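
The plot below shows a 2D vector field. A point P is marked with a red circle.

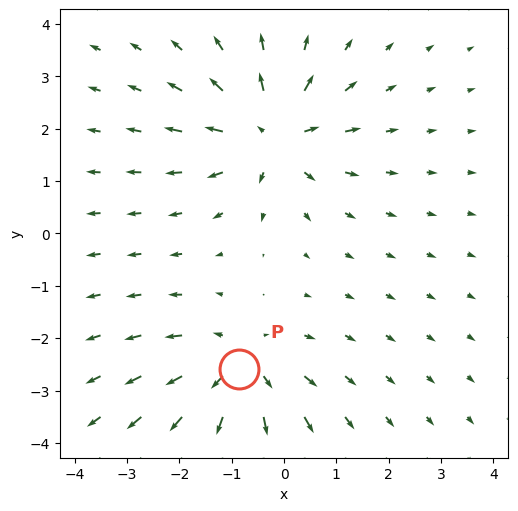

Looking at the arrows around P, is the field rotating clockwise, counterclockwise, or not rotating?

Near P at (-0.9, -2.6) the arrows show no circulation. The curl there is ≈0.

not rotating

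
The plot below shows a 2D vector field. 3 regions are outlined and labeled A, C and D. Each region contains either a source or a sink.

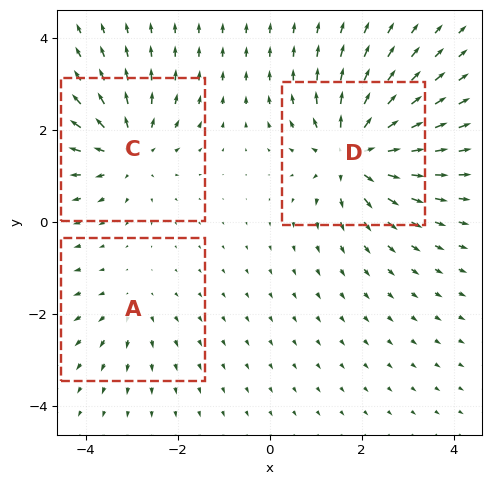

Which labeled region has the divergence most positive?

Divergence at each region's feature centre — A: about +2, C: about +4, D: about +5. Region D is most positive.

D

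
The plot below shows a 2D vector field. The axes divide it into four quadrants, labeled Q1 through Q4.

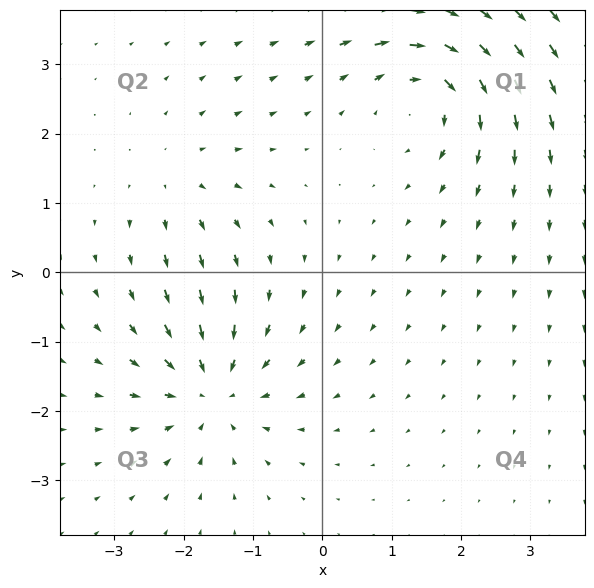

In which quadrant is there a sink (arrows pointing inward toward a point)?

The sink sits at approximately (-1.6, -1.7), which lies in quadrant Q3. The divergence there is about -5, negative as expected for a sink.

Q3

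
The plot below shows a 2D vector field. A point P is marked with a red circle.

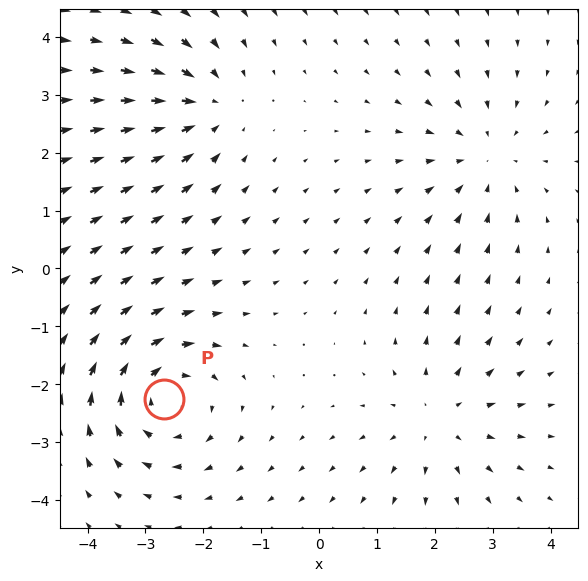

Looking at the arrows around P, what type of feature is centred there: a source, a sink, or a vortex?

At P (-2.7, -2.3) the arrows circulate clockwise. Divergence ≈0, curl about -5 — near-zero divergence with nonzero curl is a vortex.

vortex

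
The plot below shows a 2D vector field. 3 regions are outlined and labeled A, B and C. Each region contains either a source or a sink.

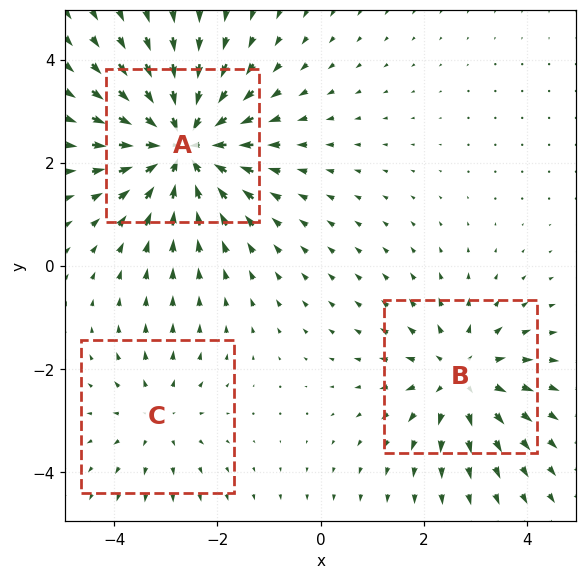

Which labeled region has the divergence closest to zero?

Divergence at each region's feature centre — A: about -5, B: about +3, C: about +2. Region C is closest to zero.

C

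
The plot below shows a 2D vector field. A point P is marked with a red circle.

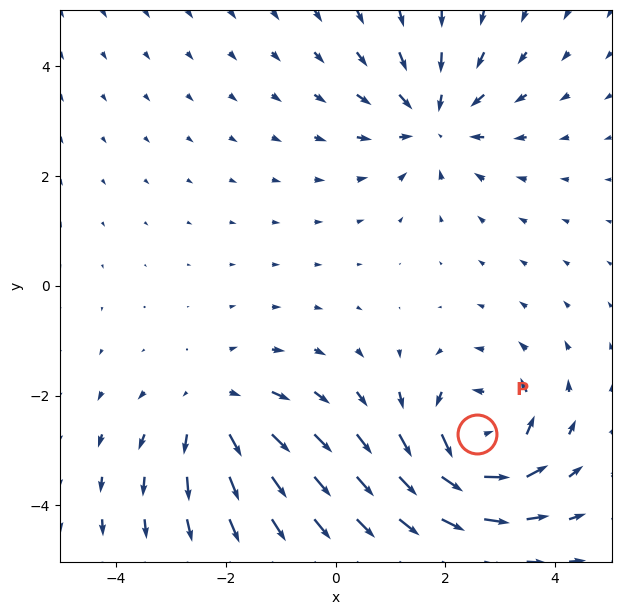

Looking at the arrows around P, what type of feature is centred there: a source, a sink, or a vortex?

vortex

At P (2.6, -2.7) the arrows circulate counterclockwise. Divergence ≈0, curl about +6 — near-zero divergence with nonzero curl is a vortex.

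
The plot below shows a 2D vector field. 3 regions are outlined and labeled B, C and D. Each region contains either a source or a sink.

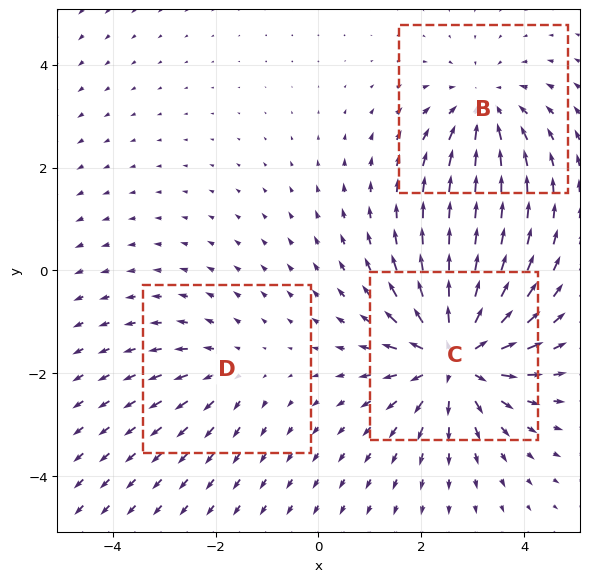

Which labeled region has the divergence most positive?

C

Divergence at each region's feature centre — B: about -3, C: about +5, D: about +2. Region C is most positive.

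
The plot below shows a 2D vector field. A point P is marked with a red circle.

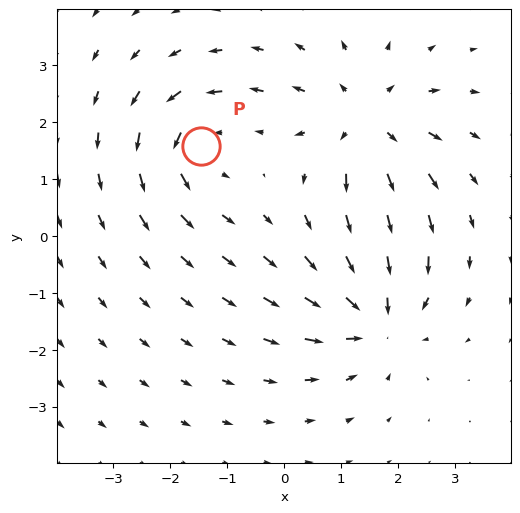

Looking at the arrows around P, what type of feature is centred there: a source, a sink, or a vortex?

At P (-1.5, 1.6) the arrows circulate counterclockwise. Divergence ≈0, curl about +4 — near-zero divergence with nonzero curl is a vortex.

vortex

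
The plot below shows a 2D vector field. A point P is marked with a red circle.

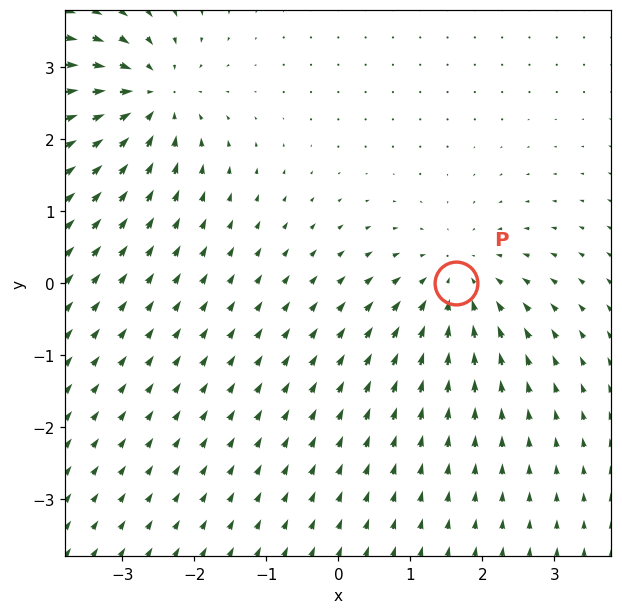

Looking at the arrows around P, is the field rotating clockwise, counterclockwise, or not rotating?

Near P at (1.6, -0.0) the arrows show no circulation. The curl there is ≈0.

not rotating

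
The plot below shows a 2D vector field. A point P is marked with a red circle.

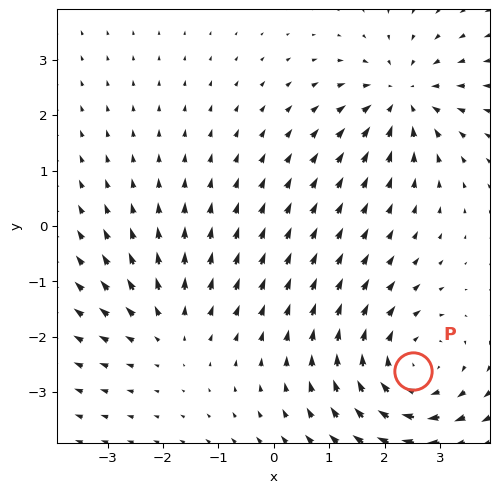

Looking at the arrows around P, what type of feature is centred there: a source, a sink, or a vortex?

At P (2.5, -2.6) the arrows circulate clockwise. Divergence ≈0, curl about -3 — near-zero divergence with nonzero curl is a vortex.

vortex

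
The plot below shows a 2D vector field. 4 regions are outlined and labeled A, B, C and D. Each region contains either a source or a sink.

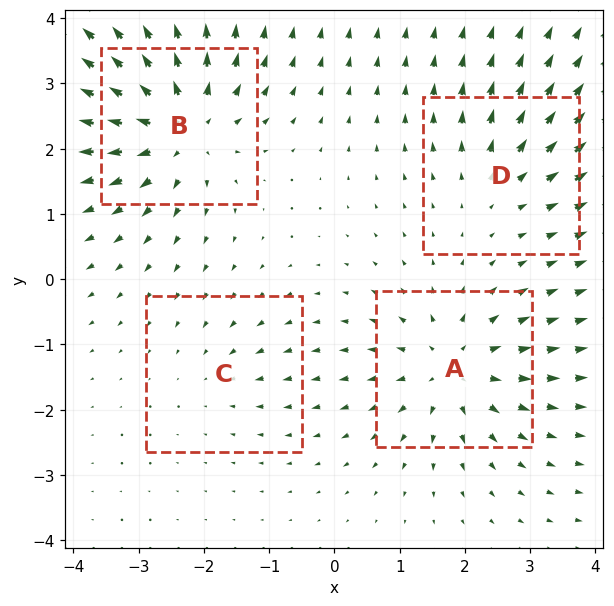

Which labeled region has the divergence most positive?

B

Divergence at each region's feature centre — A: about +6, B: about +7, C: about -2, D: about +3. Region B is most positive.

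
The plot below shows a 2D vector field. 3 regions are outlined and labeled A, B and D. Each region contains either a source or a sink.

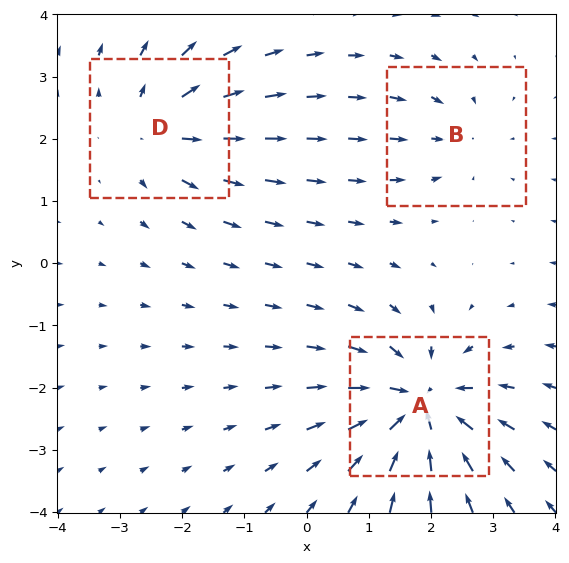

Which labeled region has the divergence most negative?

Divergence at each region's feature centre — A: about -6, B: about -2, D: about +4. Region A is most negative.

A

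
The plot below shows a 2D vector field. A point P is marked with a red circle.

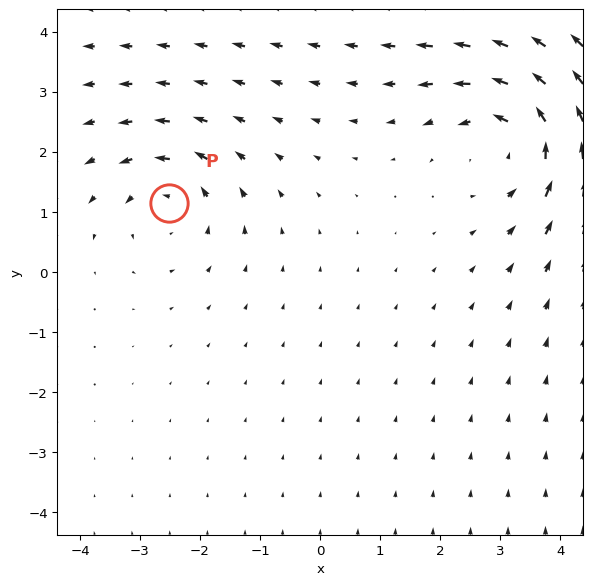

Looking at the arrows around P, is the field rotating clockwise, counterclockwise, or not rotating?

counterclockwise

Near P at (-2.5, 1.1) the arrows circulate counterclockwise. The curl (z-component) there is about +3; positive curl means counterclockwise rotation.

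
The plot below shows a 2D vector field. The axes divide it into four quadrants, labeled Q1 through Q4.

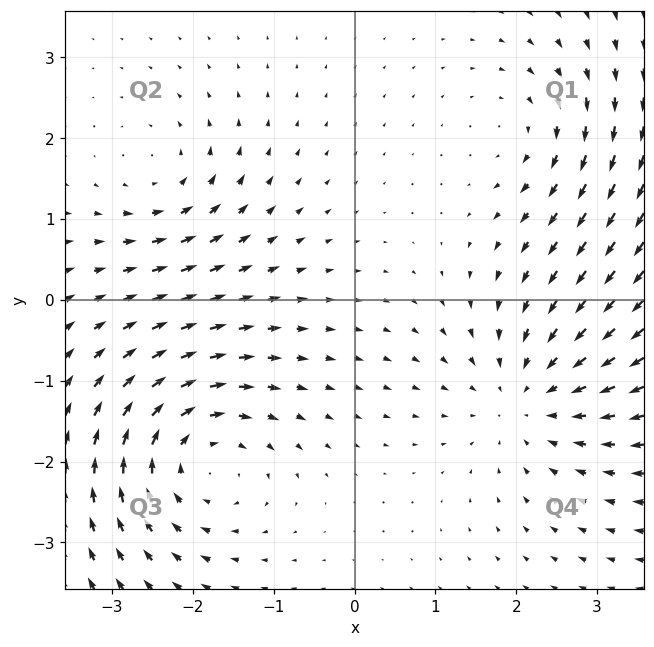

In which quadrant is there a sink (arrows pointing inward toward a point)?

Q4

The sink sits at approximately (2.2, -1.2), which lies in quadrant Q4. The divergence there is about -4, negative as expected for a sink.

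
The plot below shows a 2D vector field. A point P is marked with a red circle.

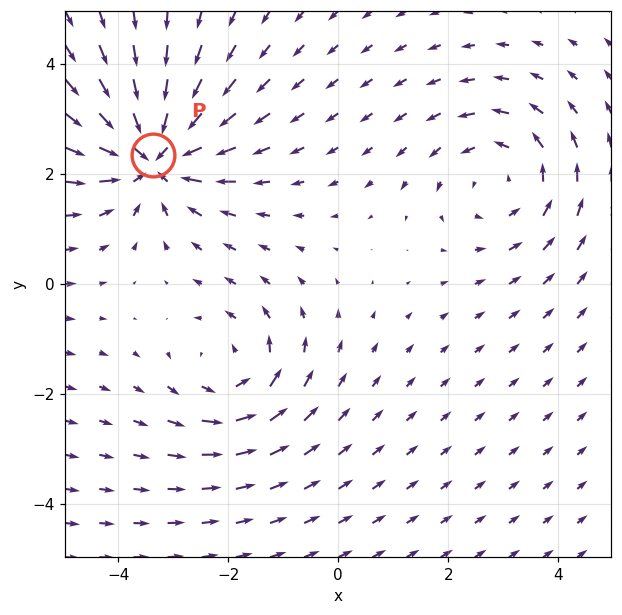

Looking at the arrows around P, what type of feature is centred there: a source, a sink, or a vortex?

At P (-3.4, 2.3) the arrows converge inward. Divergence about -5, curl ≈0 — negative divergence with near-zero curl is a sink.

sink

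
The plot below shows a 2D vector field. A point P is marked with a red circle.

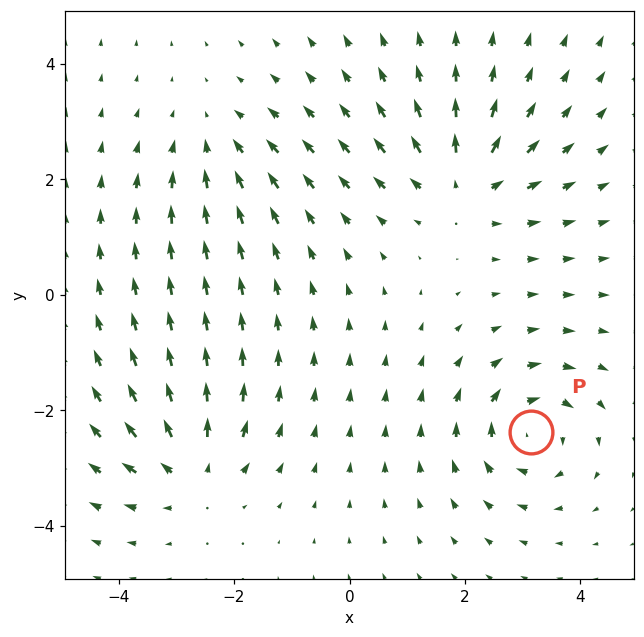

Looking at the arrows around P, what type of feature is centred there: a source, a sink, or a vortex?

vortex

At P (3.1, -2.4) the arrows circulate clockwise. Divergence ≈0, curl about -5 — near-zero divergence with nonzero curl is a vortex.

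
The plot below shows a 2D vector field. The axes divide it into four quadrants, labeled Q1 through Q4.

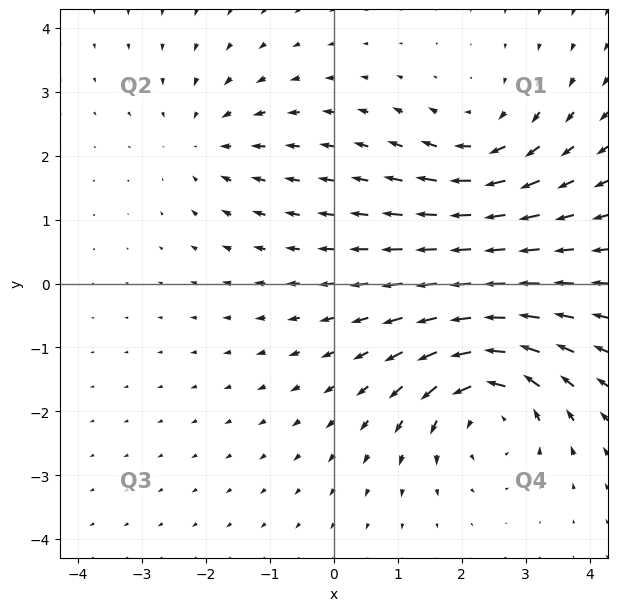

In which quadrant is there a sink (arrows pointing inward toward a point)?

The sink sits at approximately (-2.0, 2.2), which lies in quadrant Q2. The divergence there is about -3, negative as expected for a sink.

Q2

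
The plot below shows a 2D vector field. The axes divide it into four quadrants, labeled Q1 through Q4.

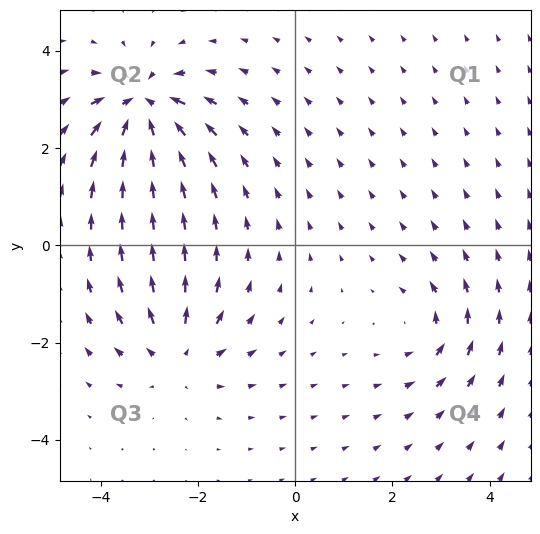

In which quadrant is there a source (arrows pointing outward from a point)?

The source sits at approximately (-2.4, -2.2), which lies in quadrant Q3. The divergence there is about +4, positive as expected for a source.

Q3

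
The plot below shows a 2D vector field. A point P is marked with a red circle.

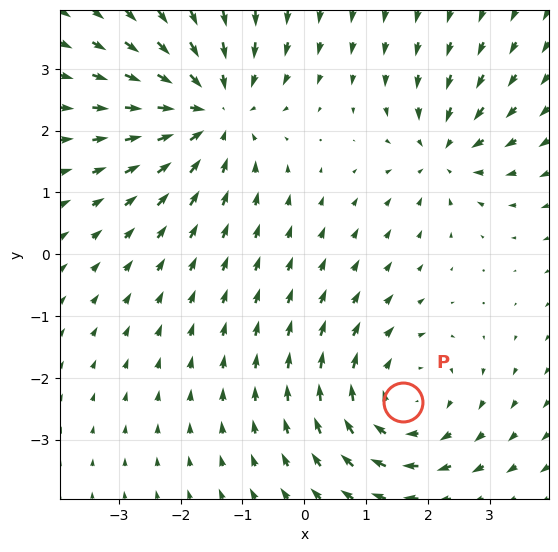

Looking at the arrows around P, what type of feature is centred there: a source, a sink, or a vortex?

At P (1.6, -2.4) the arrows circulate clockwise. Divergence ≈0, curl about -4 — near-zero divergence with nonzero curl is a vortex.

vortex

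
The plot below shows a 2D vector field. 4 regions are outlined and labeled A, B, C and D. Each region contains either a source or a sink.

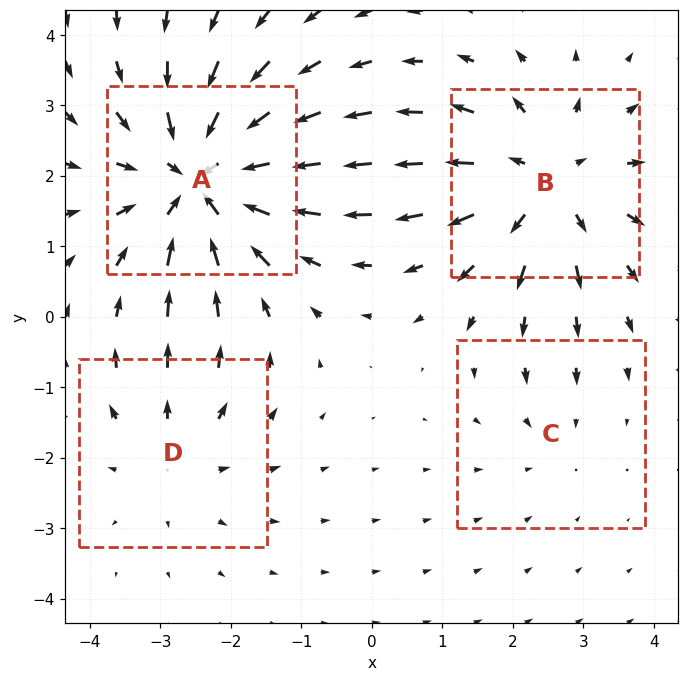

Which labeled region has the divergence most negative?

A

Divergence at each region's feature centre — A: about -6, B: about +5, C: about -2, D: about +3. Region A is most negative.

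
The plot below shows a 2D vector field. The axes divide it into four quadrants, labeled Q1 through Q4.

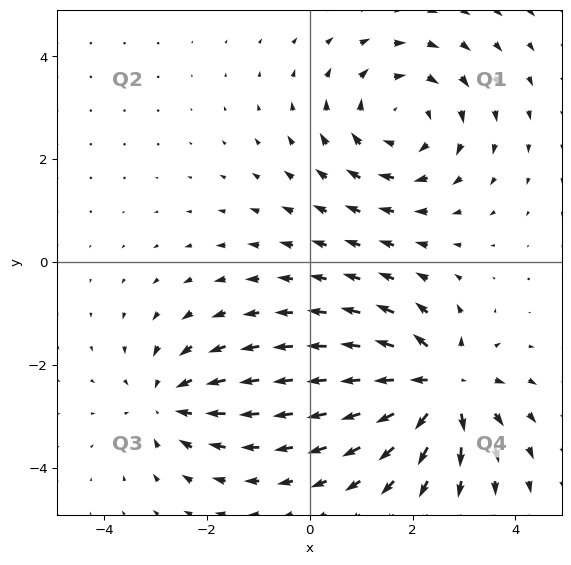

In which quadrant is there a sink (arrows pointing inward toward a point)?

Q3

The sink sits at approximately (-2.7, -2.7), which lies in quadrant Q3. The divergence there is about -3, negative as expected for a sink.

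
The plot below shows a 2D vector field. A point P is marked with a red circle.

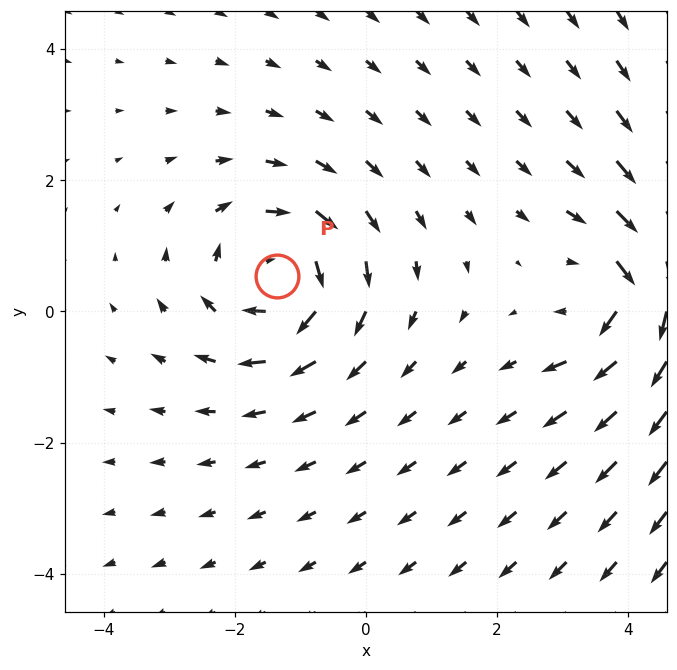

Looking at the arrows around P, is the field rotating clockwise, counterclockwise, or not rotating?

Near P at (-1.4, 0.5) the arrows circulate clockwise. The curl (z-component) there is about -5; negative curl means clockwise rotation.

clockwise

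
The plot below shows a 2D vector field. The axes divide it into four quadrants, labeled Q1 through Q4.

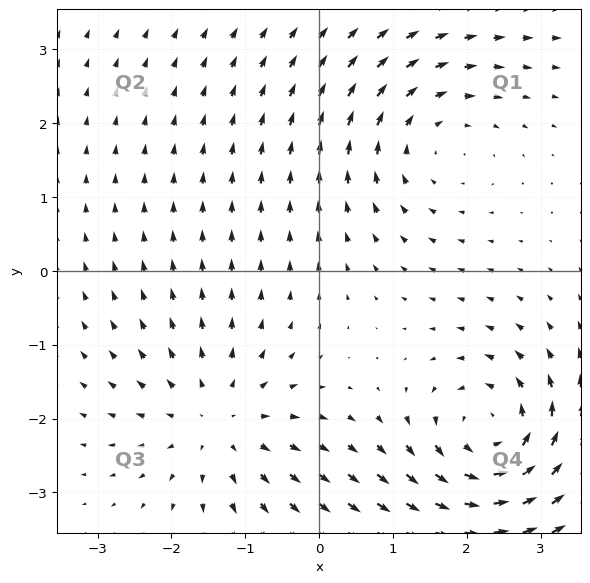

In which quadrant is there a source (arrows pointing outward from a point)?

The source sits at approximately (-1.4, -2.0), which lies in quadrant Q3. The divergence there is about +4, positive as expected for a source.

Q3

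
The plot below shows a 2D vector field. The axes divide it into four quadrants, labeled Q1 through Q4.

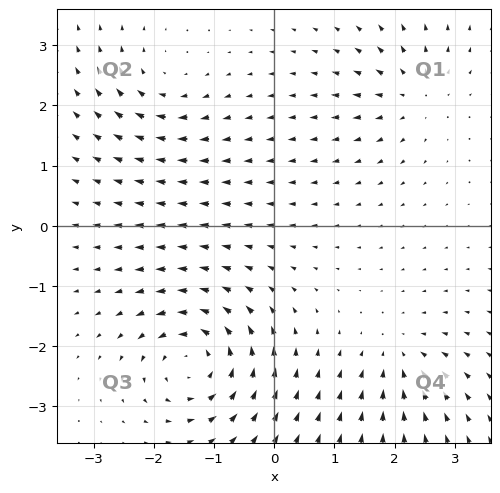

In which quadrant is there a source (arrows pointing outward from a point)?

The source sits at approximately (2.3, 2.2), which lies in quadrant Q1. The divergence there is about +4, positive as expected for a source.

Q1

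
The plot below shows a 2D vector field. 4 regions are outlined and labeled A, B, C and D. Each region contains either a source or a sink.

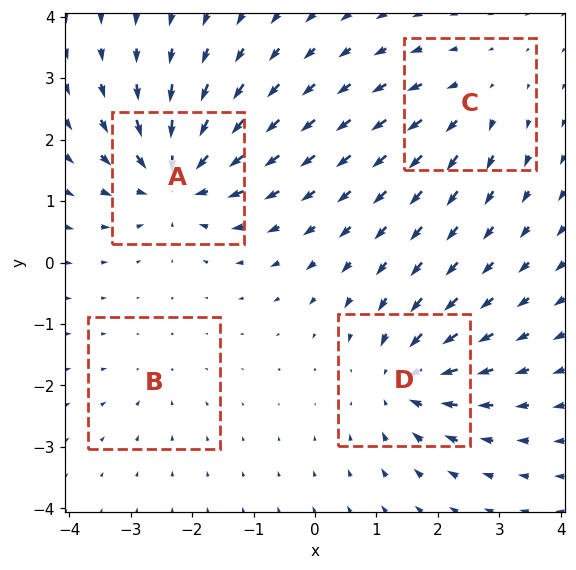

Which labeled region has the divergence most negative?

A

Divergence at each region's feature centre — A: about -8, B: about -2, C: about +4, D: about -6. Region A is most negative.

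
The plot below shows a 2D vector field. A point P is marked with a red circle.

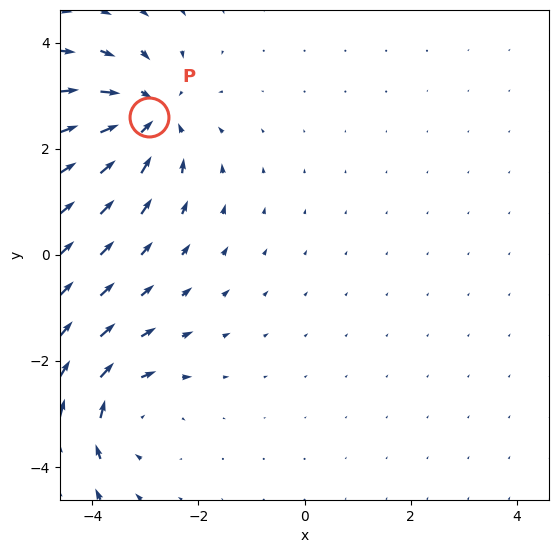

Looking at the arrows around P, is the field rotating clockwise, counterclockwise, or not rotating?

Near P at (-2.9, 2.6) the arrows show no circulation. The curl there is ≈0.

not rotating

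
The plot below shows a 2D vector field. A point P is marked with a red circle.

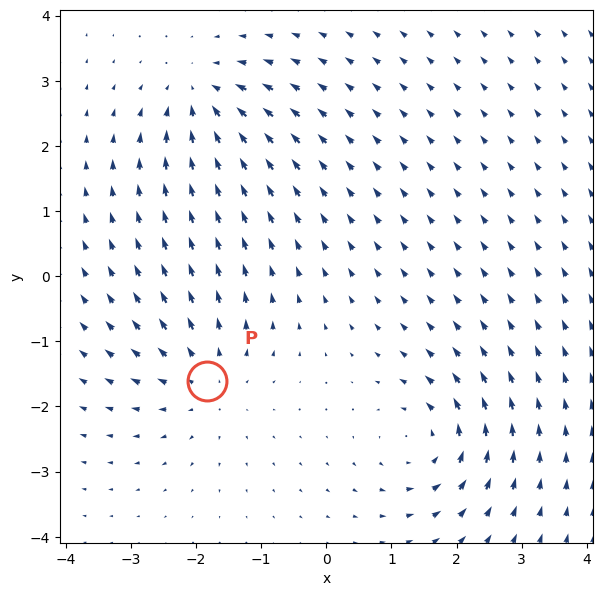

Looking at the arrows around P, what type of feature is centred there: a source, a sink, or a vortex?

source

At P (-1.8, -1.6) the arrows spread outward. Divergence about +3, curl ≈0 — positive divergence with near-zero curl is a source.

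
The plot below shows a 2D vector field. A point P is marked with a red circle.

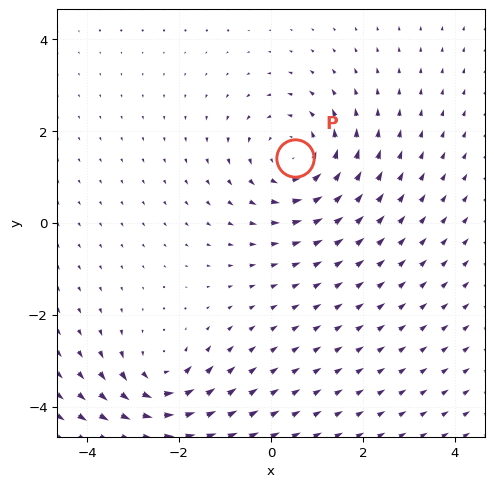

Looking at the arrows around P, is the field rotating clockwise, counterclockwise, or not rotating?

Near P at (0.5, 1.4) the arrows circulate counterclockwise. The curl (z-component) there is about +4; positive curl means counterclockwise rotation.

counterclockwise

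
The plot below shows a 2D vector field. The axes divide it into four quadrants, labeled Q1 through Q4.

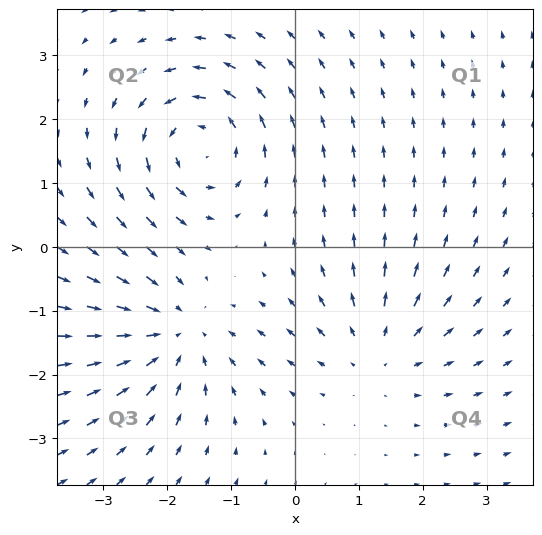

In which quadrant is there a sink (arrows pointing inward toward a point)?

The sink sits at approximately (-1.9, -1.4), which lies in quadrant Q3. The divergence there is about -4, negative as expected for a sink.

Q3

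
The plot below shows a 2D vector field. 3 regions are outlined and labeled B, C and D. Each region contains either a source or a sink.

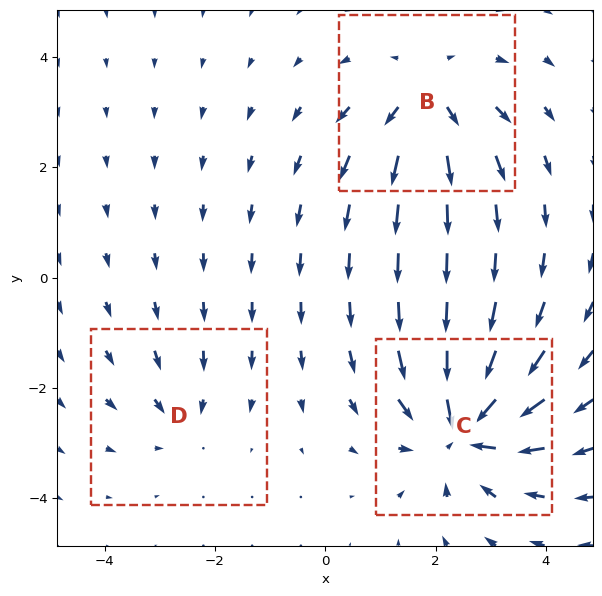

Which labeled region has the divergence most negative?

Divergence at each region's feature centre — B: about +4, C: about -5, D: about -2. Region C is most negative.

C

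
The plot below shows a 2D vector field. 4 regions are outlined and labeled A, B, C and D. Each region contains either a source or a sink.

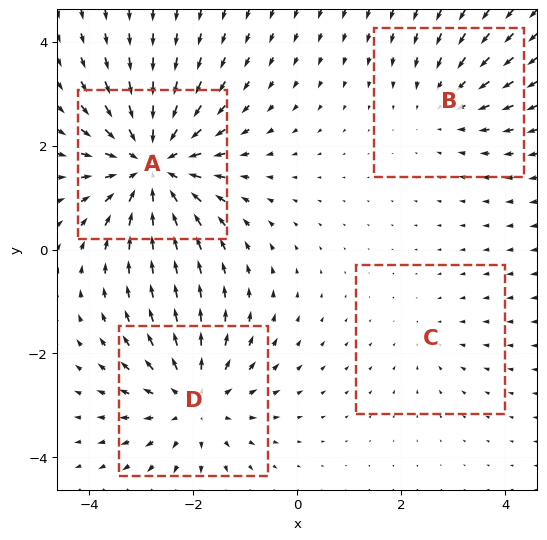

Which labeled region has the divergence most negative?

A

Divergence at each region's feature centre — A: about -6, B: about -3, C: about -2, D: about +5. Region A is most negative.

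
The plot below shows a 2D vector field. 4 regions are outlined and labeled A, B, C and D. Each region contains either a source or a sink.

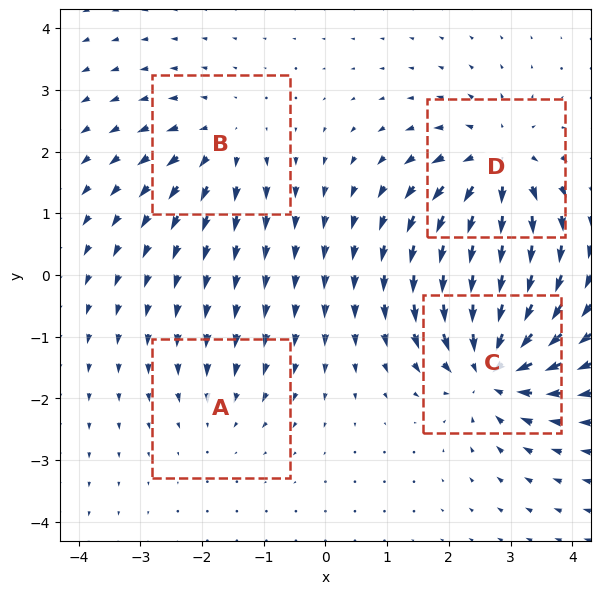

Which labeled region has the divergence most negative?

C

Divergence at each region's feature centre — A: about -3, B: about +4, C: about -8, D: about +7. Region C is most negative.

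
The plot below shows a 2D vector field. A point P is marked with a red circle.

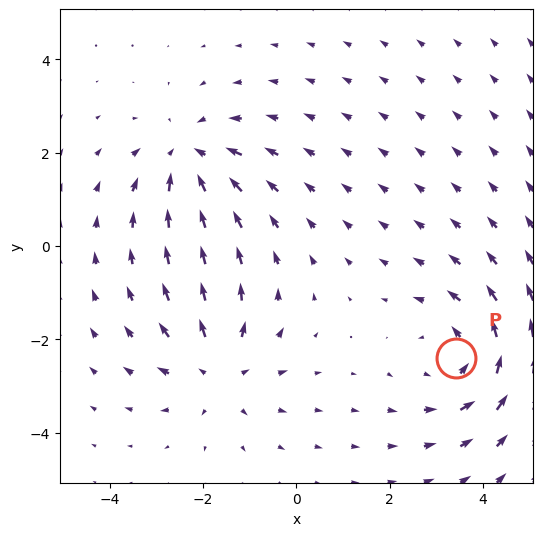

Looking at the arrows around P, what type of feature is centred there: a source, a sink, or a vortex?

vortex

At P (3.4, -2.4) the arrows circulate counterclockwise. Divergence ≈0, curl about +4 — near-zero divergence with nonzero curl is a vortex.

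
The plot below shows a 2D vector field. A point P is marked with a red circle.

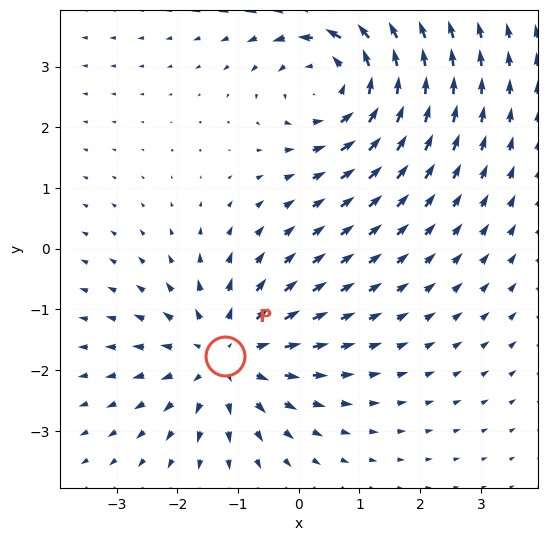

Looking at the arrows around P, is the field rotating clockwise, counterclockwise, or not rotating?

Near P at (-1.2, -1.8) the arrows show no circulation. The curl there is ≈0.

not rotating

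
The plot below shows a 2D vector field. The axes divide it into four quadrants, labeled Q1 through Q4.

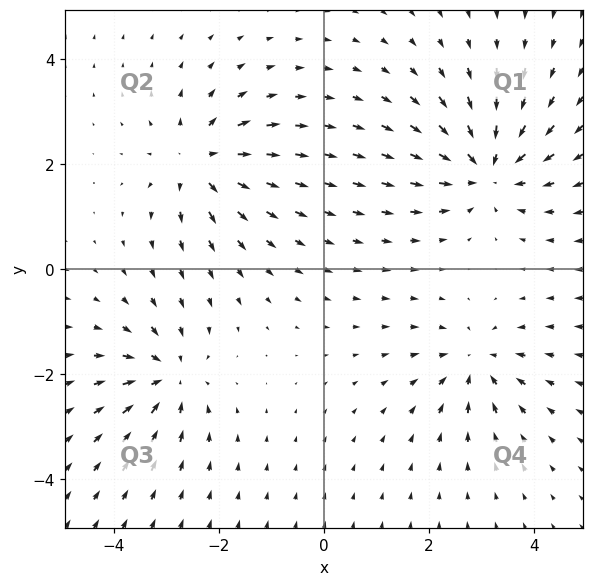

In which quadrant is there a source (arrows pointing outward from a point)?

The source sits at approximately (-2.4, 2.0), which lies in quadrant Q2. The divergence there is about +5, positive as expected for a source.

Q2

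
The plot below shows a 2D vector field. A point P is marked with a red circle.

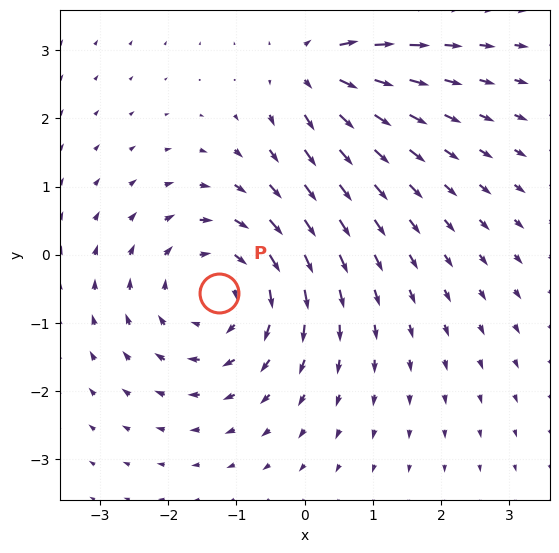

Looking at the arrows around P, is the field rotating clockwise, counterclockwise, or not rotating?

clockwise

Near P at (-1.3, -0.6) the arrows circulate clockwise. The curl (z-component) there is about -3; negative curl means clockwise rotation.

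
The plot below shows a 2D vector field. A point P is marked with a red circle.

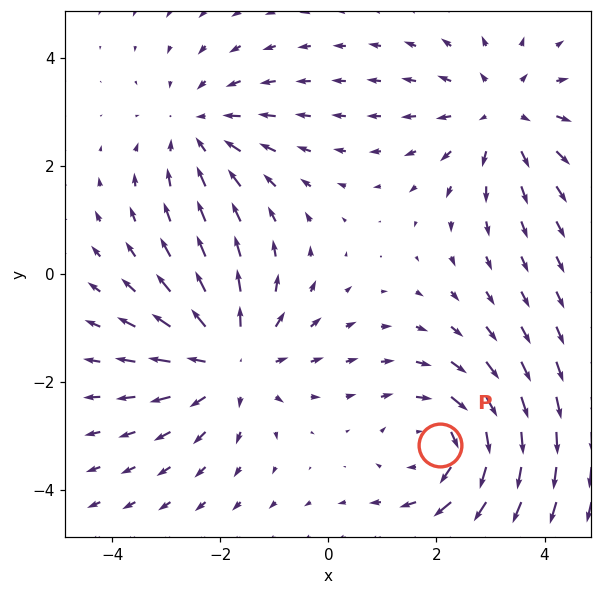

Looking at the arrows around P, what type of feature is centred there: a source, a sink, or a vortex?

vortex

At P (2.1, -3.2) the arrows circulate clockwise. Divergence ≈0, curl about -4 — near-zero divergence with nonzero curl is a vortex.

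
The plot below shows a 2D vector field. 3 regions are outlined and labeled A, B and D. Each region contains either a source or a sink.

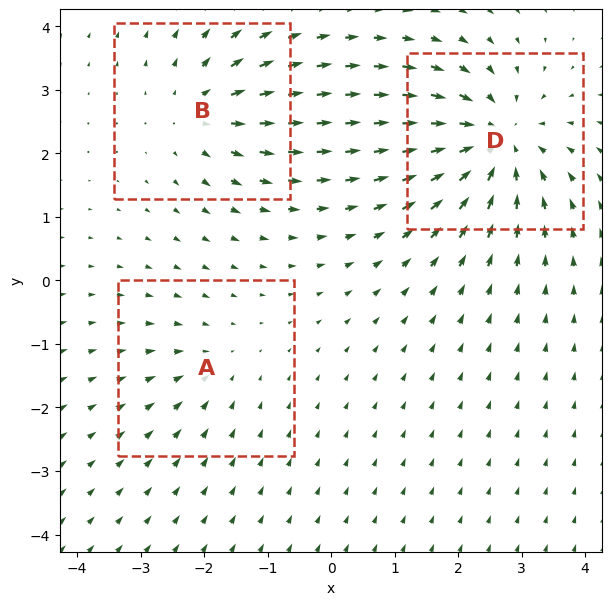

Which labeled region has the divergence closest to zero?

A

Divergence at each region's feature centre — A: about -2, B: about +3, D: about -5. Region A is closest to zero.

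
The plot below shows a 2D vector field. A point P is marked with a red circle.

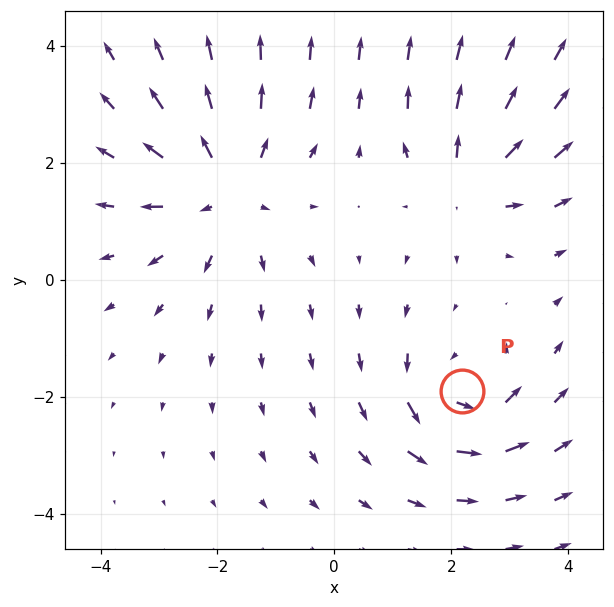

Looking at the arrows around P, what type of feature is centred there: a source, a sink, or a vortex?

vortex

At P (2.2, -1.9) the arrows circulate counterclockwise. Divergence ≈0, curl about +4 — near-zero divergence with nonzero curl is a vortex.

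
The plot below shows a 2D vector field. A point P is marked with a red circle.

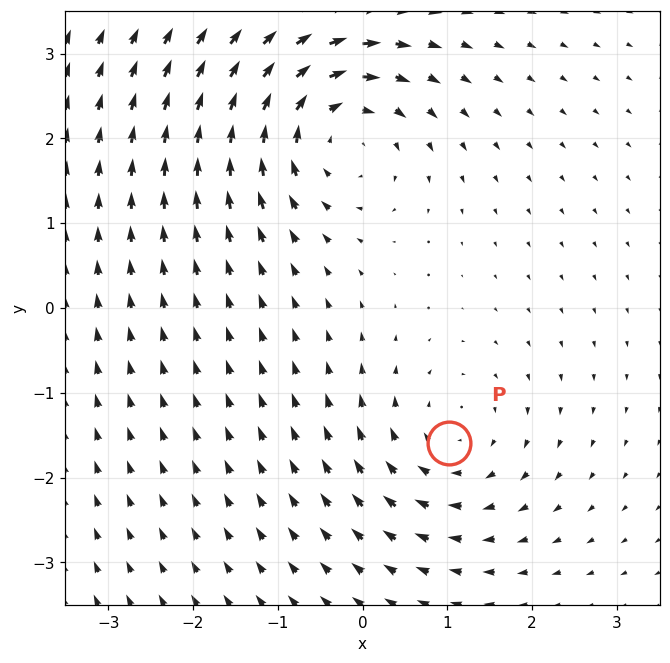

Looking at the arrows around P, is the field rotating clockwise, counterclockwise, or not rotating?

clockwise

Near P at (1.0, -1.6) the arrows circulate clockwise. The curl (z-component) there is about -3; negative curl means clockwise rotation.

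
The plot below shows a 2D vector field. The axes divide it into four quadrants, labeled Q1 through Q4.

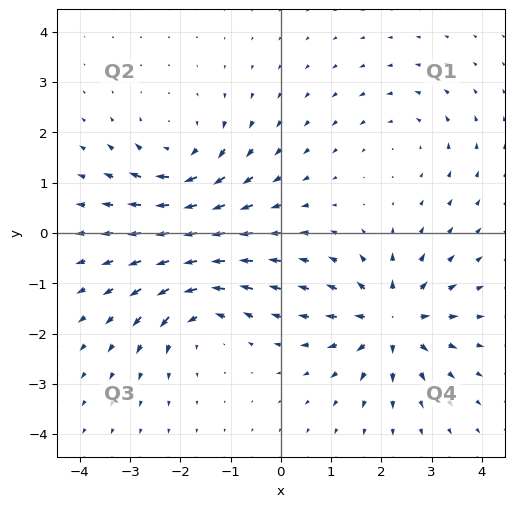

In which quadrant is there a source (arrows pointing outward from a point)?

Q4

The source sits at approximately (2.2, -1.7), which lies in quadrant Q4. The divergence there is about +7, positive as expected for a source.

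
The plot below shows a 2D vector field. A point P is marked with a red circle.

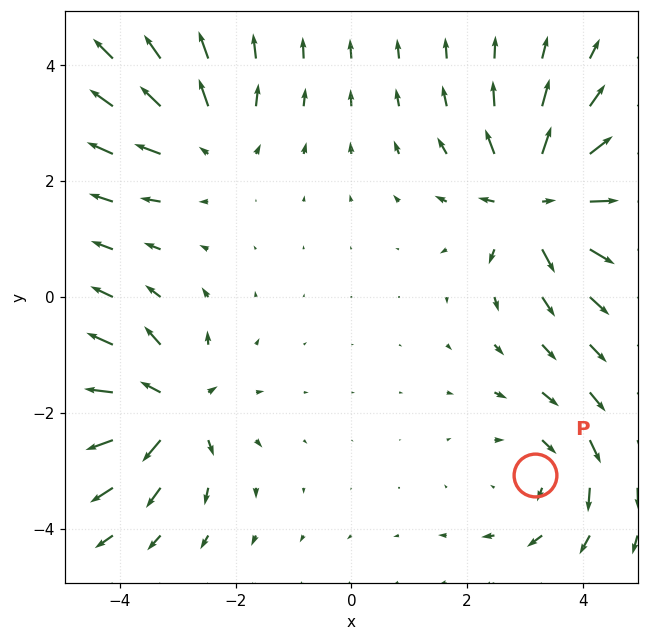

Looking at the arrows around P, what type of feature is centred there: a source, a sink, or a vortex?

vortex

At P (3.2, -3.1) the arrows circulate clockwise. Divergence ≈0, curl about -3 — near-zero divergence with nonzero curl is a vortex.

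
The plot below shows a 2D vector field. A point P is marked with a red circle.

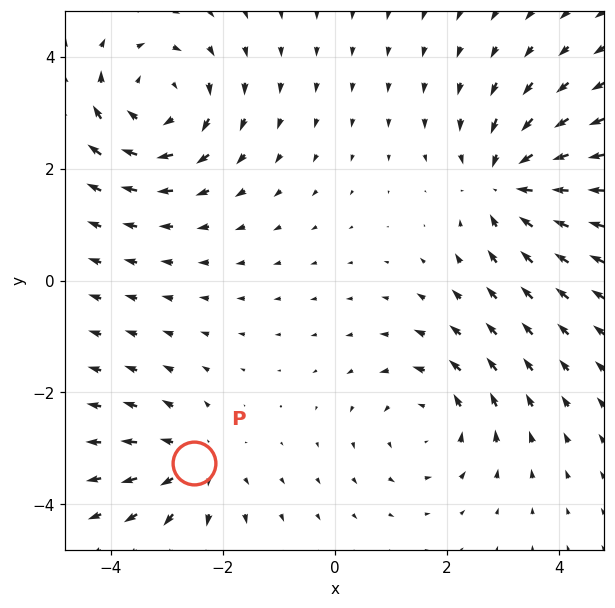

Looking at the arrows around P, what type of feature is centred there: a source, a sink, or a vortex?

At P (-2.5, -3.3) the arrows spread outward. Divergence about +4, curl ≈0 — positive divergence with near-zero curl is a source.

source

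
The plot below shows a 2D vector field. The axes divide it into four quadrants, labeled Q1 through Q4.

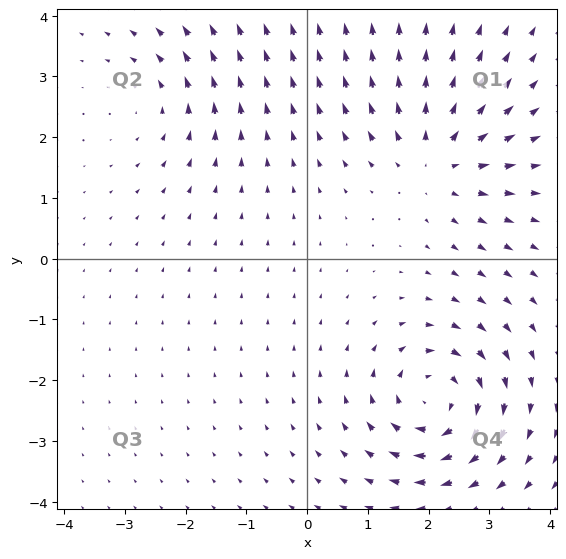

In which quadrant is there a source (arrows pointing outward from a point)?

Q1

The source sits at approximately (2.1, 1.6), which lies in quadrant Q1. The divergence there is about +4, positive as expected for a source.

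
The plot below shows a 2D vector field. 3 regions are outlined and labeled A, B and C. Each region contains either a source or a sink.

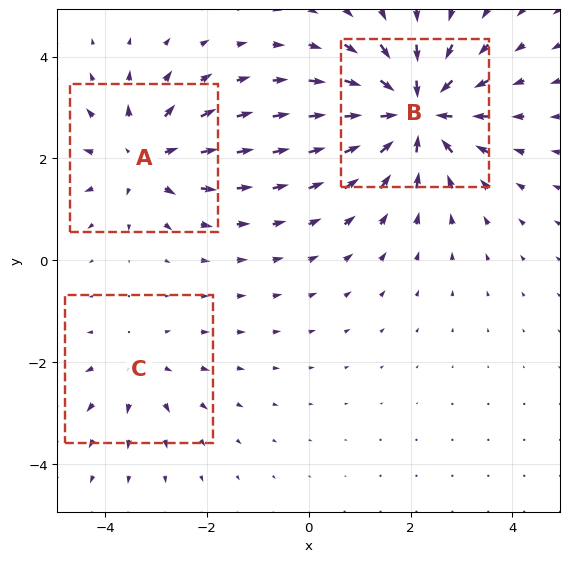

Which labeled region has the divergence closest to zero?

Divergence at each region's feature centre — A: about +4, B: about -6, C: about +2. Region C is closest to zero.

C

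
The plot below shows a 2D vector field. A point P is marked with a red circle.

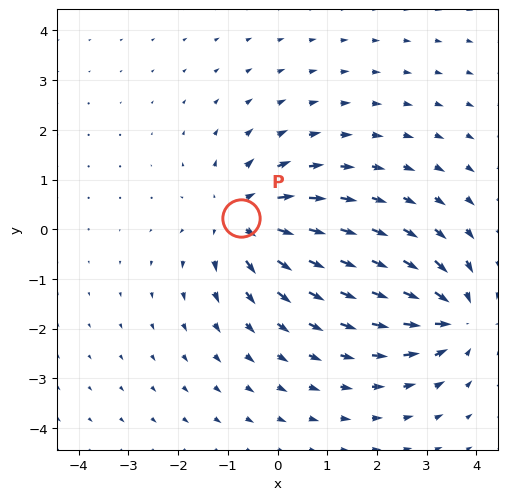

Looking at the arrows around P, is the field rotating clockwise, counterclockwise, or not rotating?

Near P at (-0.7, 0.2) the arrows show no circulation. The curl there is ≈0.

not rotating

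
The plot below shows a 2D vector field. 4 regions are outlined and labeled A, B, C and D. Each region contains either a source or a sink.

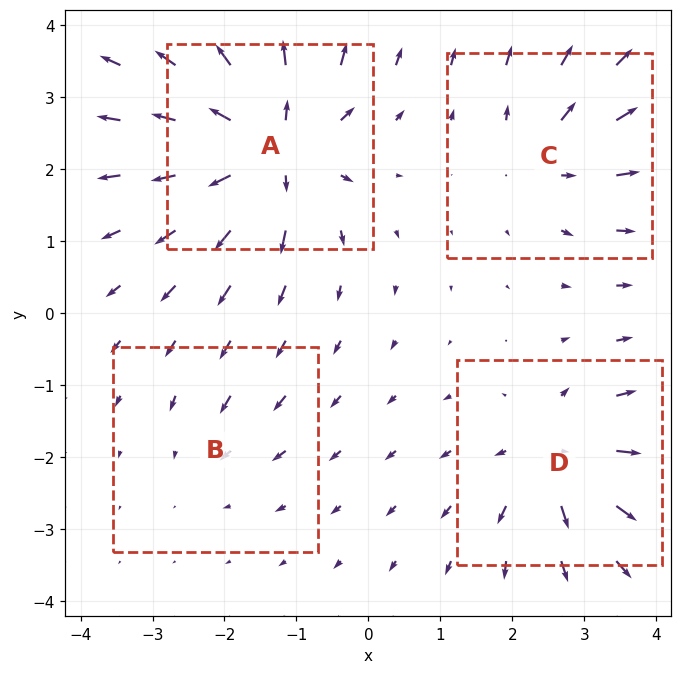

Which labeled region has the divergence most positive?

Divergence at each region's feature centre — A: about +8, B: about -2, C: about +4, D: about +6. Region A is most positive.

A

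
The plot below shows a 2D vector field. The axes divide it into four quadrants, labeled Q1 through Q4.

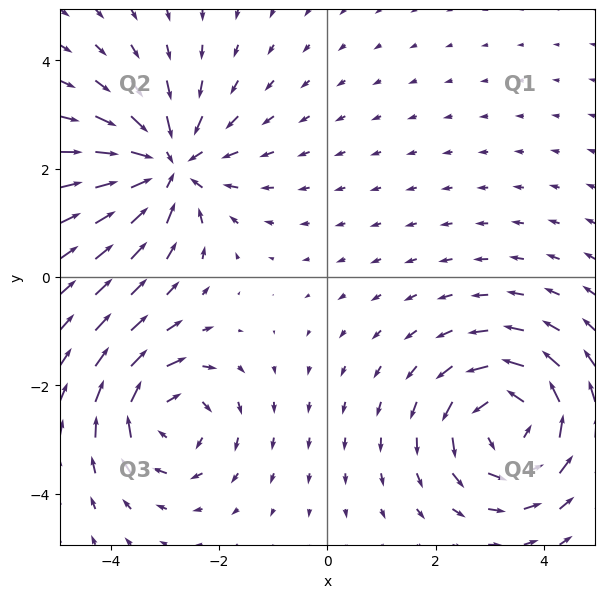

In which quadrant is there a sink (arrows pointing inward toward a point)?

The sink sits at approximately (-2.9, 2.0), which lies in quadrant Q2. The divergence there is about -5, negative as expected for a sink.

Q2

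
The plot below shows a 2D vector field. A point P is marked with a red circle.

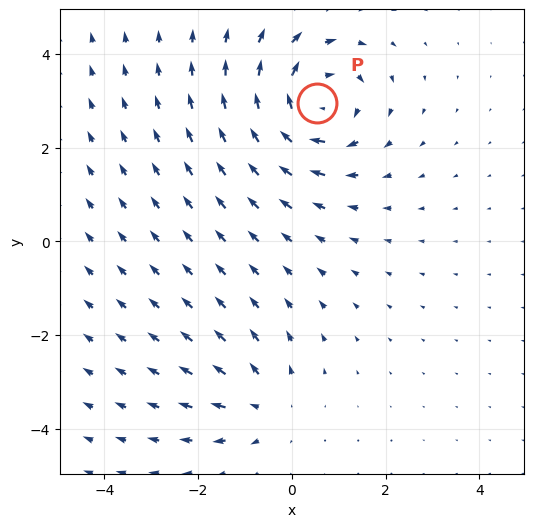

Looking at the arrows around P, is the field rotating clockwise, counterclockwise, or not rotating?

Near P at (0.5, 3.0) the arrows circulate clockwise. The curl (z-component) there is about -5; negative curl means clockwise rotation.

clockwise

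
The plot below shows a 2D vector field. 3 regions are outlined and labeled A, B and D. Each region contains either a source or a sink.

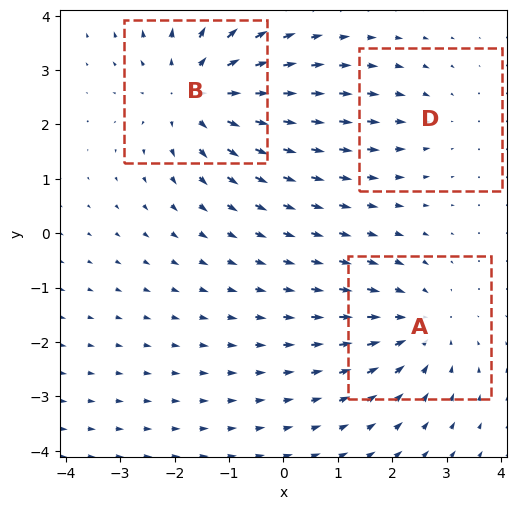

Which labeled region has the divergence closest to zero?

D

Divergence at each region's feature centre — A: about -3, B: about +4, D: about -2. Region D is closest to zero.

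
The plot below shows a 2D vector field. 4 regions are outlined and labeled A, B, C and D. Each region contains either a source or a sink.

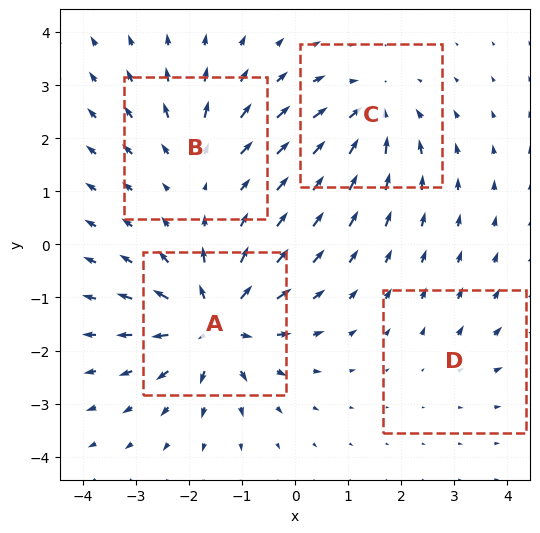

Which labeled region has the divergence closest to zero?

Divergence at each region's feature centre — A: about +8, B: about +4, C: about -5, D: about +2. Region D is closest to zero.

D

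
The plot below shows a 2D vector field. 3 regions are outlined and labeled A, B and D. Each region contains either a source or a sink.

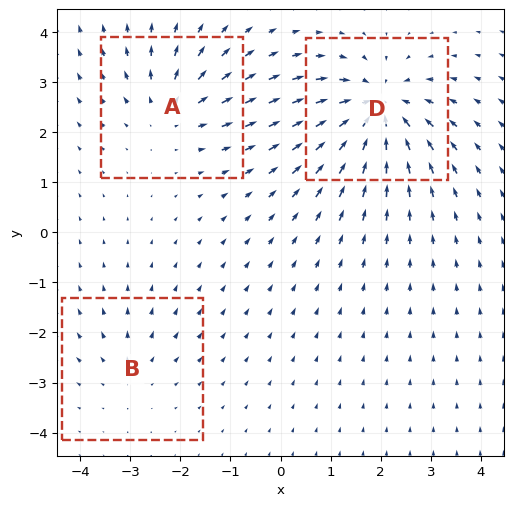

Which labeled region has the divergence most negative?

Divergence at each region's feature centre — A: about +3, B: about +2, D: about -5. Region D is most negative.

D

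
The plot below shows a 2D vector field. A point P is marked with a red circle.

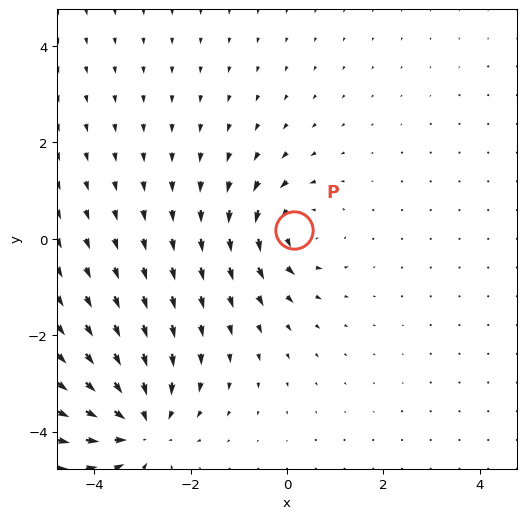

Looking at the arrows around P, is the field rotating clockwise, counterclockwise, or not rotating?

counterclockwise

Near P at (0.1, 0.2) the arrows circulate counterclockwise. The curl (z-component) there is about +4; positive curl means counterclockwise rotation.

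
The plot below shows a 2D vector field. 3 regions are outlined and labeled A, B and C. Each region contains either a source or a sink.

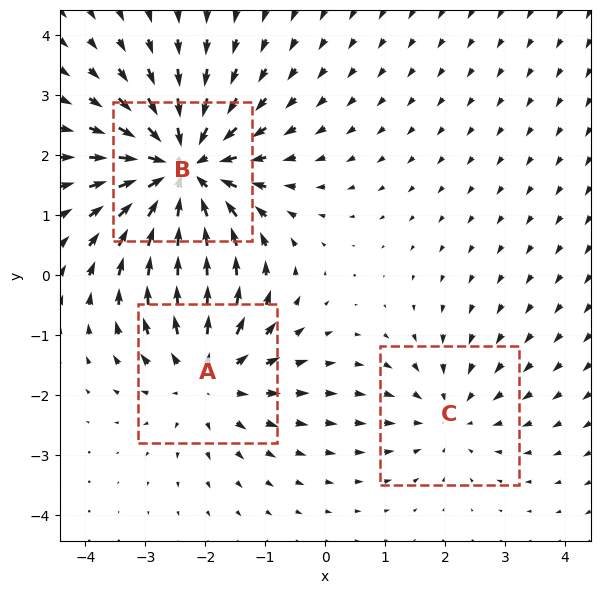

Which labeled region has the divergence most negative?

B

Divergence at each region's feature centre — A: about +3, B: about -4, C: about -2. Region B is most negative.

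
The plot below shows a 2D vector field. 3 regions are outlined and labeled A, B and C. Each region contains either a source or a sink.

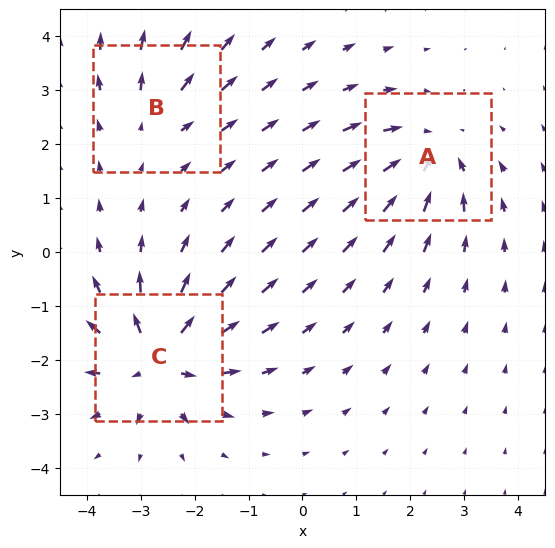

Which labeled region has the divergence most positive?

C

Divergence at each region's feature centre — A: about -4, B: about +2, C: about +6. Region C is most positive.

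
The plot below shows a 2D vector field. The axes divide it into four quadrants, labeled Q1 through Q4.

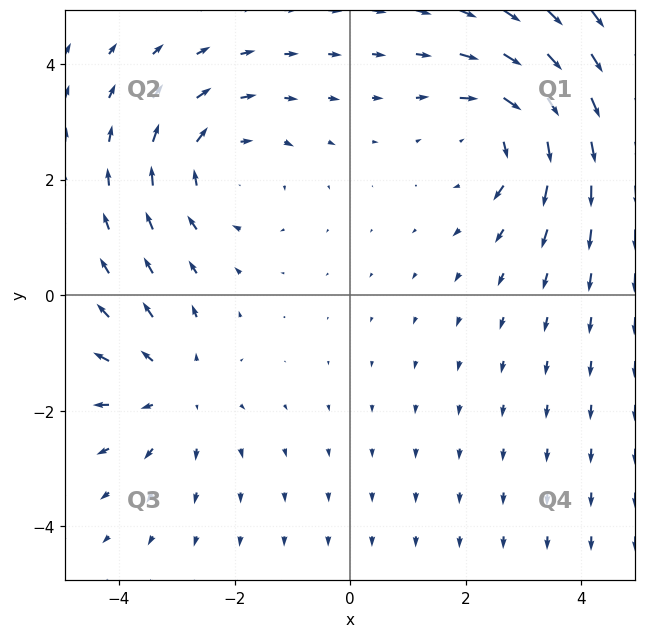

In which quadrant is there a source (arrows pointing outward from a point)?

The source sits at approximately (-3.1, -1.6), which lies in quadrant Q3. The divergence there is about +3, positive as expected for a source.

Q3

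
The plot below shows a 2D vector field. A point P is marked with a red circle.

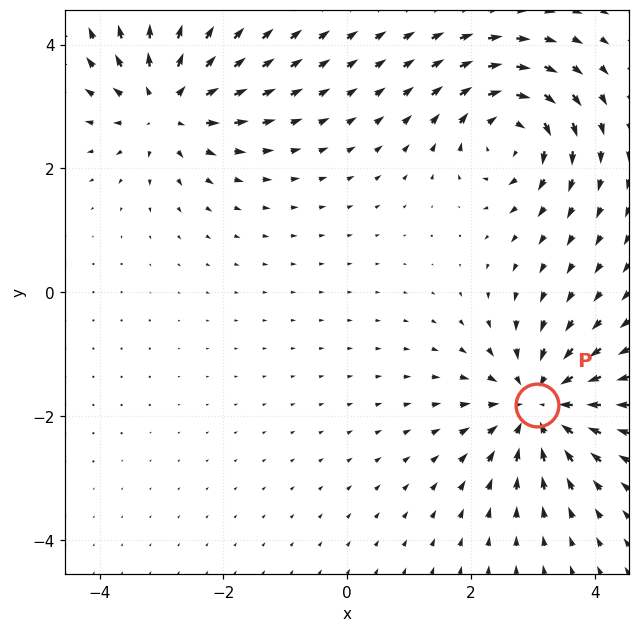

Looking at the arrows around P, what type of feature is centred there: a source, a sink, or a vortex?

sink

At P (3.1, -1.8) the arrows converge inward. Divergence about -5, curl ≈0 — negative divergence with near-zero curl is a sink.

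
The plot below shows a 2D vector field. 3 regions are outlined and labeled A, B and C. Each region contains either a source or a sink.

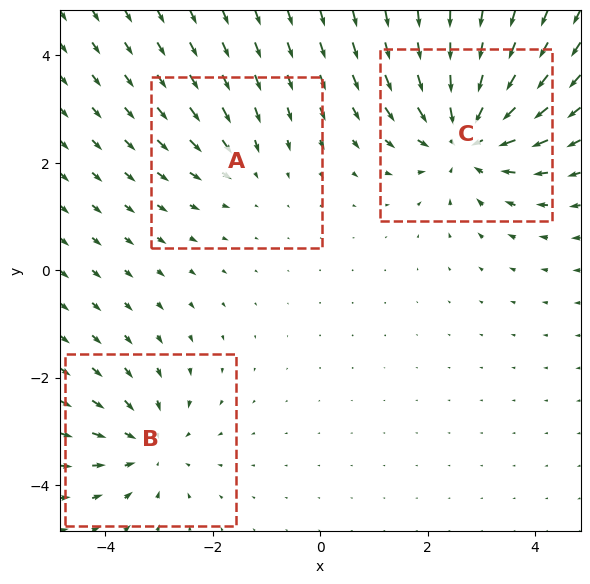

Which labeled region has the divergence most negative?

Divergence at each region's feature centre — A: about -2, B: about -3, C: about -5. Region C is most negative.

C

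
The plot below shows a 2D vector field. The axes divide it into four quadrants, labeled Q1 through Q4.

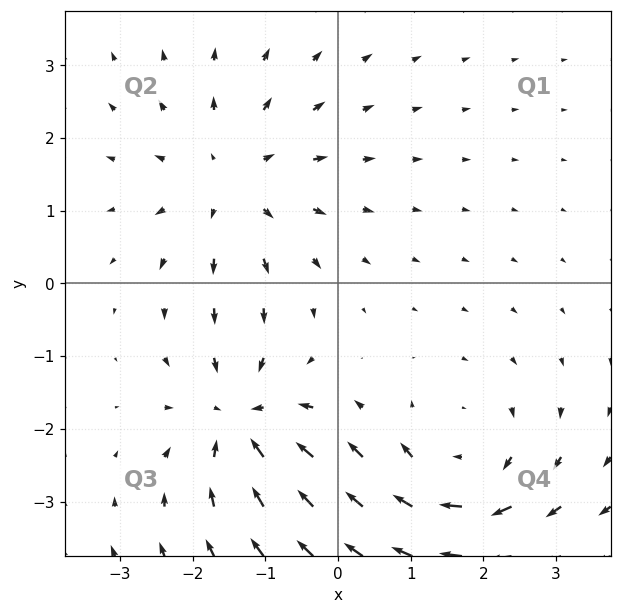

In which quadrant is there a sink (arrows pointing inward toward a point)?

Q3

The sink sits at approximately (-1.3, -1.9), which lies in quadrant Q3. The divergence there is about -6, negative as expected for a sink.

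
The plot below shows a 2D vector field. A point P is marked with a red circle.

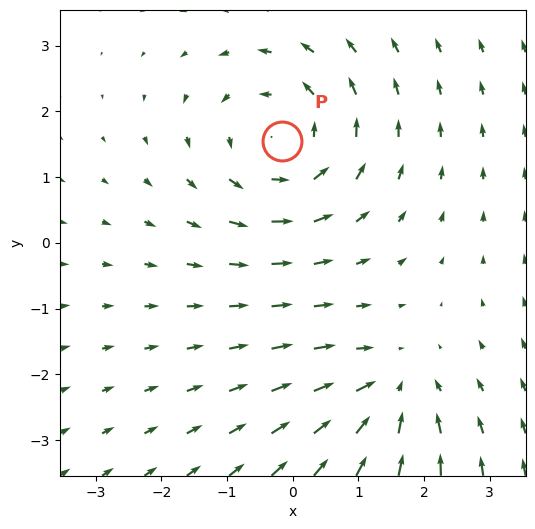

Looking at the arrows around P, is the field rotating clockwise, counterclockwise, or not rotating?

counterclockwise

Near P at (-0.2, 1.6) the arrows circulate counterclockwise. The curl (z-component) there is about +3; positive curl means counterclockwise rotation.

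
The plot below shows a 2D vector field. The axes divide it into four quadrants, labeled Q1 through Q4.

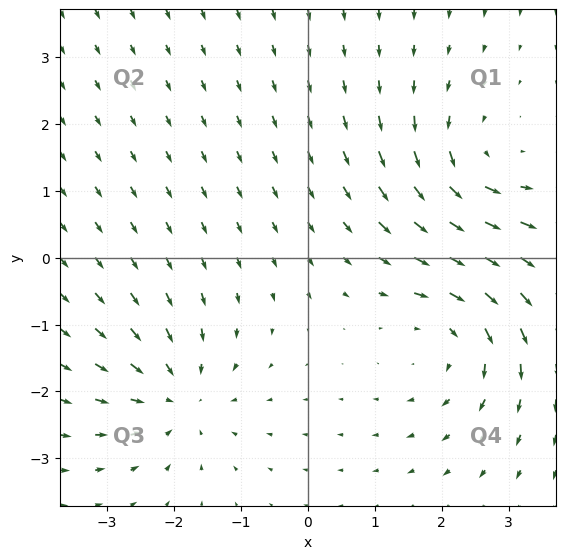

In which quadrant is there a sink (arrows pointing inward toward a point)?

The sink sits at approximately (-1.9, -2.1), which lies in quadrant Q3. The divergence there is about -3, negative as expected for a sink.

Q3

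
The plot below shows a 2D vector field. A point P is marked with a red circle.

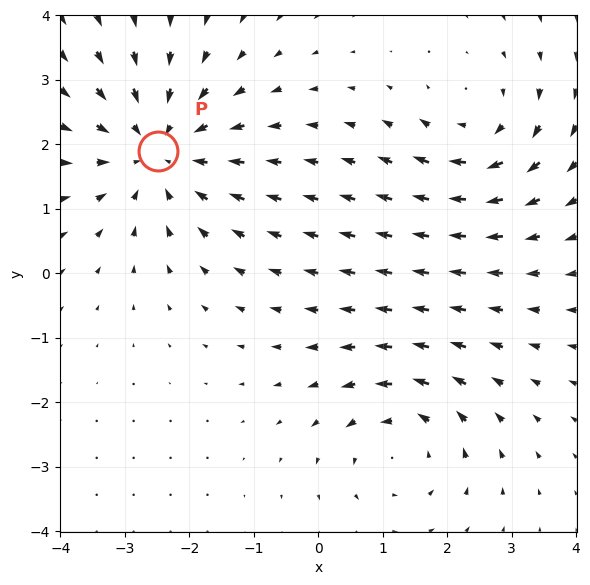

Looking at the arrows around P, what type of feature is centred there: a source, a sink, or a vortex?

At P (-2.5, 1.9) the arrows converge inward. Divergence about -4, curl ≈0 — negative divergence with near-zero curl is a sink.

sink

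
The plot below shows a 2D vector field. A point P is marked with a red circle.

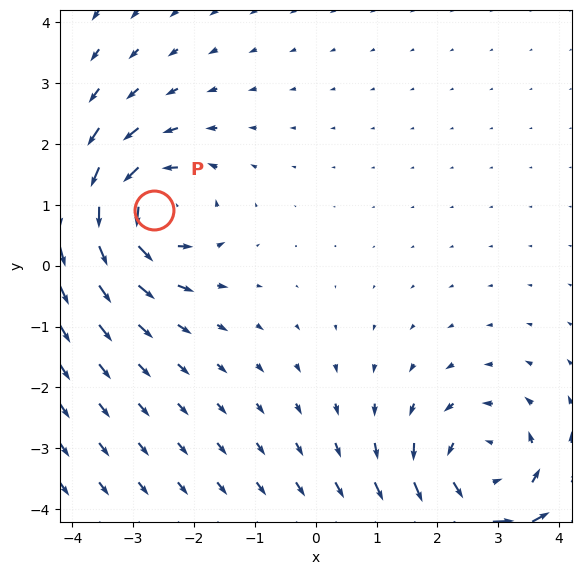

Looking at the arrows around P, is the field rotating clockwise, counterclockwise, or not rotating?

Near P at (-2.7, 0.9) the arrows circulate counterclockwise. The curl (z-component) there is about +5; positive curl means counterclockwise rotation.

counterclockwise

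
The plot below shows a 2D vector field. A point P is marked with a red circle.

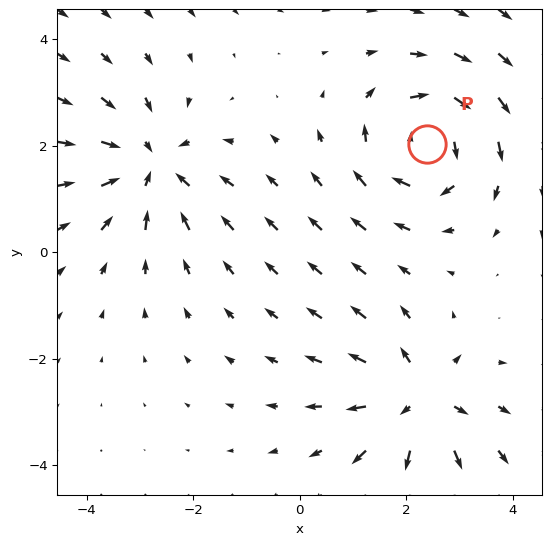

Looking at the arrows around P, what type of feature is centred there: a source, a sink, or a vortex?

At P (2.4, 2.0) the arrows circulate clockwise. Divergence ≈0, curl about -5 — near-zero divergence with nonzero curl is a vortex.

vortex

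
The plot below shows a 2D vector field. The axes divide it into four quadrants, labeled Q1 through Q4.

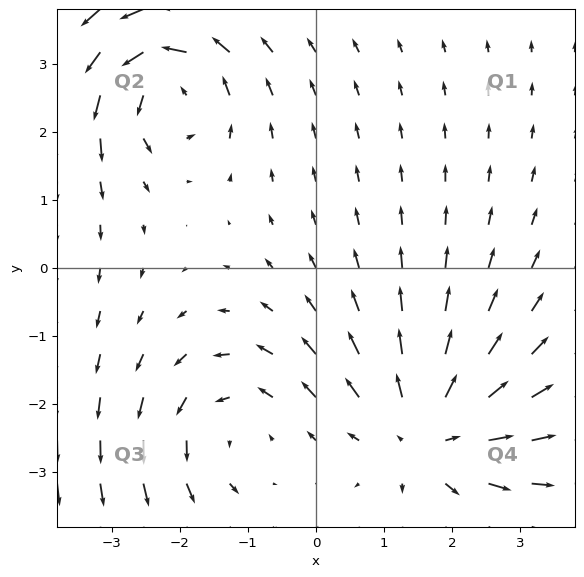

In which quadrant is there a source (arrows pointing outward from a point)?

Q4

The source sits at approximately (1.7, -2.4), which lies in quadrant Q4. The divergence there is about +4, positive as expected for a source.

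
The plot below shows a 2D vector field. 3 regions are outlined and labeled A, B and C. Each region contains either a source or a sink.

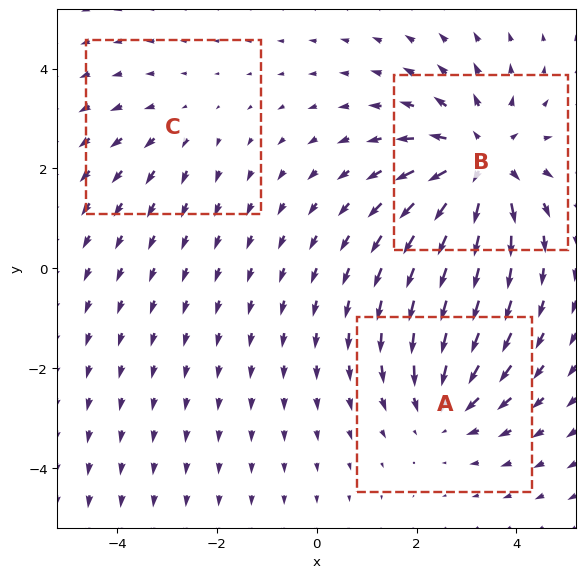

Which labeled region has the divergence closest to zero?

Divergence at each region's feature centre — A: about -3, B: about +4, C: about +2. Region C is closest to zero.

C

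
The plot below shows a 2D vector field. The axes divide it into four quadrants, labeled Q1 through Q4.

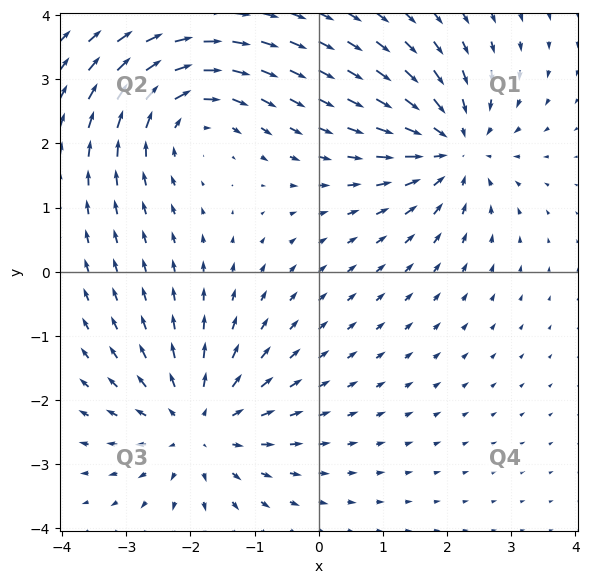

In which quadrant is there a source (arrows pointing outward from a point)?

The source sits at approximately (-1.9, -2.4), which lies in quadrant Q3. The divergence there is about +4, positive as expected for a source.

Q3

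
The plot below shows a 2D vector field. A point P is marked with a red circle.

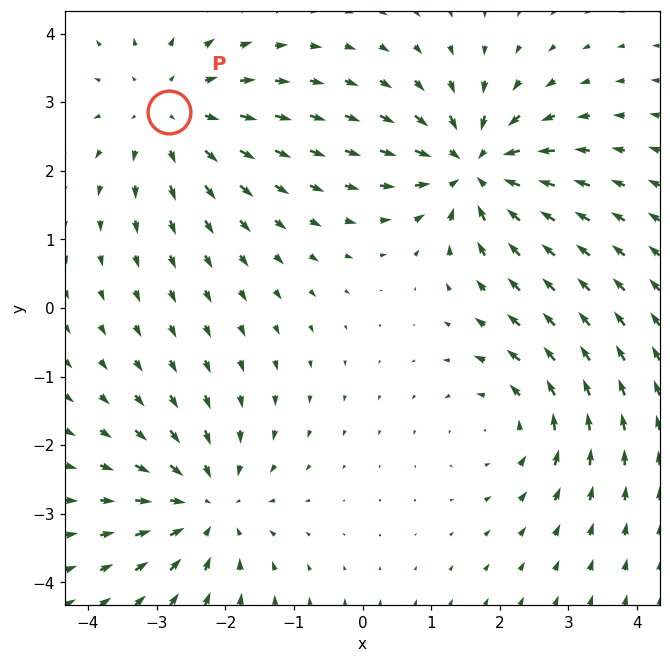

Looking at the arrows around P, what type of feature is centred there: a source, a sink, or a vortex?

At P (-2.8, 2.9) the arrows spread outward. Divergence about +3, curl ≈0 — positive divergence with near-zero curl is a source.

source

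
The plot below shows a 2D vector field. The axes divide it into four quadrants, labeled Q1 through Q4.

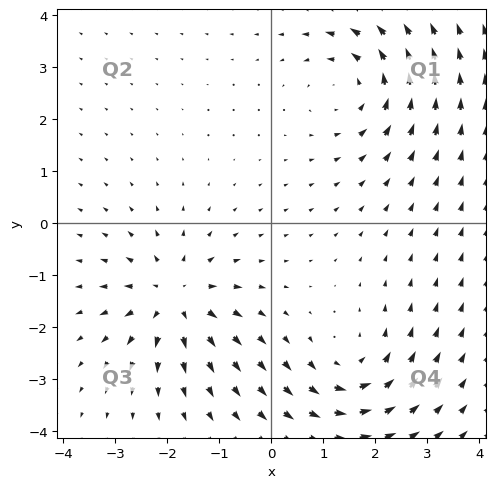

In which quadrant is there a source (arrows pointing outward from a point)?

Q3

The source sits at approximately (-1.9, -1.4), which lies in quadrant Q3. The divergence there is about +6, positive as expected for a source.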